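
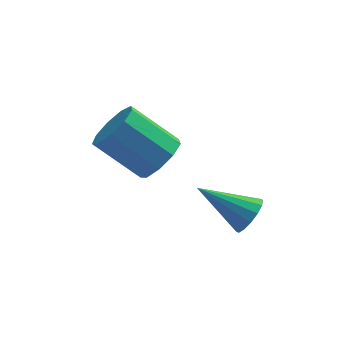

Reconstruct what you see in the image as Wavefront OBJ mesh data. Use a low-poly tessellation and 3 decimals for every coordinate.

v 2.686 -3.981 0.501
v 2.93 -4.078 0.926
v 1.594 -3.679 1.199
v 2.971 -3.827 0.881
v 2.936 -3.616 0.735
v 2.833 -3.504 0.525
v 2.691 -3.519 0.31
v 2.547 -3.658 0.145
v 2.441 -3.884 0.076
v 2.4 -4.135 0.121
v 2.436 -4.346 0.268
v 2.538 -4.458 0.477
v 2.68 -4.443 0.693
v 2.824 -4.304 0.857
v 0.875 -2.204 0.955
v 1.281 -1.794 1.274
v 0.252 -1.465 2.164
v -0.155 -1.876 1.845
v 1.067 -1.573 0.944
v 0.037 -1.244 1.834
v 0.762 -1.648 0.619
v -0.267 -1.319 1.509
v 0.51 -1.983 0.451
v -0.519 -1.654 1.342
v 0.429 -2.421 0.519
v -0.601 -2.093 1.41
v 0.556 -2.759 0.791
v -0.473 -2.43 1.682
v 0.833 -2.837 1.14
v -0.197 -2.508 2.03
v 1.129 -2.619 1.401
v 0.099 -2.29 2.292
v 1.306 -2.207 1.454
v 0.277 -1.878 2.345
f 2 1 4
f 2 4 3
f 4 1 5
f 4 5 3
f 5 1 6
f 5 6 3
f 6 1 7
f 6 7 3
f 7 1 8
f 7 8 3
f 8 1 9
f 8 9 3
f 9 1 10
f 9 10 3
f 10 1 11
f 10 11 3
f 11 1 12
f 11 12 3
f 12 1 13
f 12 13 3
f 13 1 14
f 13 14 3
f 14 1 2
f 14 2 3
f 16 15 19
f 16 19 17
f 17 19 20
f 17 20 18
f 19 15 21
f 19 21 20
f 20 21 22
f 20 22 18
f 21 15 23
f 21 23 22
f 22 23 24
f 22 24 18
f 23 15 25
f 23 25 24
f 24 25 26
f 24 26 18
f 25 15 27
f 25 27 26
f 26 27 28
f 26 28 18
f 27 15 29
f 27 29 28
f 28 29 30
f 28 30 18
f 29 15 31
f 29 31 30
f 30 31 32
f 30 32 18
f 31 15 33
f 31 33 32
f 32 33 34
f 32 34 18
f 33 15 16
f 33 16 34
f 34 16 17
f 34 17 18



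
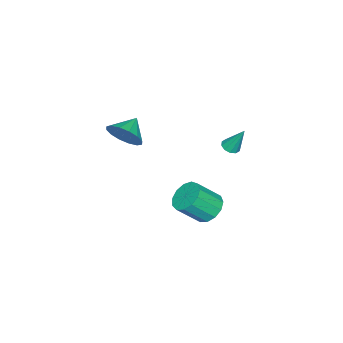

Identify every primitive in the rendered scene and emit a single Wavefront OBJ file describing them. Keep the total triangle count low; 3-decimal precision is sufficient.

v 3.321 -3.427 3.014
v 3.767 -2.869 3.823
v 2.119 -3.353 3.626
v 3.603 -2.482 3.454
v 3.363 -2.349 2.967
v 3.112 -2.505 2.493
v 2.917 -2.907 2.158
v 2.829 -3.45 2.053
v 2.874 -3.986 2.205
v 3.038 -4.372 2.574
v 3.278 -4.505 3.061
v 3.529 -4.35 3.536
v 3.725 -3.947 3.87
v 3.812 -3.405 3.976
v -0.101 -0.218 -4.145
v 0.335 -0.796 -4.864
v 1.216 -1.76 -3.554
v 0.781 -1.182 -2.835
v 0.689 -0.352 -4.776
v 1.571 -1.316 -3.466
v 0.793 0.134 -4.487
v 1.675 -0.83 -3.178
v 0.613 0.509 -4.09
v 1.495 -0.456 -2.781
v 0.206 0.653 -3.711
v 1.088 -0.312 -2.401
v -0.298 0.52 -3.469
v 0.584 -0.444 -2.159
v -0.74 0.153 -3.441
v 0.142 -0.811 -2.132
v -0.978 -0.331 -3.637
v -0.097 -1.296 -2.328
v -0.939 -0.78 -3.995
v -0.057 -1.744 -2.685
v -0.633 -1.05 -4.399
v 0.249 -2.014 -3.09
v -0.158 -1.056 -4.723
v 0.724 -2.02 -3.414
v -1.228 0.45 0.459
v -0.678 0.354 0.51
v -1.232 1.23 1.981
v -0.719 0.659 0.353
v -0.955 0.885 0.237
v -1.294 0.944 0.205
v -1.608 0.815 0.271
v -1.777 0.546 0.408
v -1.736 0.24 0.565
v -1.501 0.014 0.682
v -1.161 -0.045 0.713
v -0.847 0.085 0.648
f 2 1 4
f 2 4 3
f 4 1 5
f 4 5 3
f 5 1 6
f 5 6 3
f 6 1 7
f 6 7 3
f 7 1 8
f 7 8 3
f 8 1 9
f 8 9 3
f 9 1 10
f 9 10 3
f 10 1 11
f 10 11 3
f 11 1 12
f 11 12 3
f 12 1 13
f 12 13 3
f 13 1 14
f 13 14 3
f 14 1 2
f 14 2 3
f 16 15 19
f 16 19 17
f 17 19 20
f 17 20 18
f 19 15 21
f 19 21 20
f 20 21 22
f 20 22 18
f 21 15 23
f 21 23 22
f 22 23 24
f 22 24 18
f 23 15 25
f 23 25 24
f 24 25 26
f 24 26 18
f 25 15 27
f 25 27 26
f 26 27 28
f 26 28 18
f 27 15 29
f 27 29 28
f 28 29 30
f 28 30 18
f 29 15 31
f 29 31 30
f 30 31 32
f 30 32 18
f 31 15 33
f 31 33 32
f 32 33 34
f 32 34 18
f 33 15 35
f 33 35 34
f 34 35 36
f 34 36 18
f 35 15 37
f 35 37 36
f 36 37 38
f 36 38 18
f 37 15 16
f 37 16 38
f 38 16 17
f 38 17 18
f 40 39 42
f 40 42 41
f 42 39 43
f 42 43 41
f 43 39 44
f 43 44 41
f 44 39 45
f 44 45 41
f 45 39 46
f 45 46 41
f 46 39 47
f 46 47 41
f 47 39 48
f 47 48 41
f 48 39 49
f 48 49 41
f 49 39 50
f 49 50 41
f 50 39 40
f 50 40 41



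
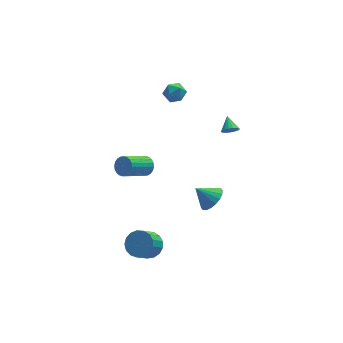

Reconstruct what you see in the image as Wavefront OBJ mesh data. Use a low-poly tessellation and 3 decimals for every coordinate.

v -2.589 -2.282 2.216
v -2.154 -2.5 2.632
v -3.495 -3.255 3.64
v -3.931 -3.038 3.224
v -2.207 -2.276 2.729
v -3.548 -3.032 3.737
v -2.318 -2.053 2.748
v -3.659 -2.809 3.757
v -2.47 -1.865 2.687
v -3.811 -2.621 3.695
v -2.641 -1.741 2.553
v -3.982 -2.496 3.561
v -2.803 -1.699 2.368
v -4.145 -2.454 3.377
v -2.933 -1.746 2.16
v -4.275 -2.501 3.169
v -3.011 -1.874 1.961
v -4.352 -2.629 2.969
v -3.025 -2.065 1.8
v -4.366 -2.82 2.808
v -2.972 -2.288 1.703
v -4.313 -3.044 2.711
v -2.861 -2.511 1.683
v -4.202 -3.267 2.692
v -2.709 -2.699 1.745
v -4.05 -3.455 2.753
v -2.538 -2.824 1.879
v -3.879 -3.579 2.887
v -2.375 -2.866 2.063
v -3.717 -3.621 3.072
v -2.245 -2.819 2.271
v -3.587 -3.574 3.28
v -2.168 -2.691 2.471
v -3.509 -3.446 3.479
v -2.66 -3.602 -3.946
v -2.277 -3.087 -3.344
v -2.958 -3.743 -2.351
v -3.34 -4.258 -2.954
v -2.628 -2.879 -3.447
v -3.309 -3.534 -2.454
v -2.986 -2.836 -3.664
v -3.667 -3.491 -2.672
v -3.27 -2.968 -3.946
v -3.95 -3.623 -2.954
v -3.413 -3.246 -4.228
v -4.094 -3.901 -3.236
v -3.384 -3.606 -4.445
v -4.065 -4.261 -3.453
v -3.189 -3.965 -4.548
v -3.87 -4.62 -3.556
v -2.873 -4.24 -4.514
v -3.553 -4.895 -3.521
v -2.508 -4.37 -4.349
v -3.188 -5.025 -3.356
v -2.177 -4.324 -4.091
v -2.858 -4.979 -3.099
v -1.957 -4.112 -3.801
v -2.638 -4.768 -2.809
v -1.898 -3.784 -3.544
v -2.579 -4.439 -2.552
v -2.014 -3.414 -3.379
v -2.694 -4.069 -2.387
v 0.011 4.112 1.943
v 0.673 4.354 2.22
v -0.133 3.386 2.92
v 0.529 3.628 3.197
v -0.063 4.099 3.166
v 0.025 4.547 2.562
v 0.515 3.193 2.578
v 0.603 3.641 1.974
v 0.984 3.786 2.613
v 0.627 4.346 2.976
v -0.087 3.394 2.164
v -0.444 3.954 2.527
v 2.923 0.785 1.434
v 3.403 0.923 1.204
v 2.917 1.655 1.946
v 3.224 1.02 1.038
v 2.975 1.063 0.962
v 2.715 1.043 0.994
v 2.502 0.963 1.127
v 2.386 0.843 1.33
v 2.392 0.709 1.557
v 2.52 0.593 1.755
v 2.741 0.521 1.88
v 3.003 0.509 1.903
v 3.246 0.561 1.818
v 3.416 0.664 1.645
v 3.473 0.794 1.423
v 1.141 -2.644 -1.314
v 1.746 -2.18 -0.875
v 0.259 -2.316 -0.446
v 1.598 -1.917 -1.125
v 1.36 -1.798 -1.412
v 1.078 -1.846 -1.679
v 0.809 -2.053 -1.875
v 0.605 -2.376 -1.959
v 0.507 -2.753 -1.916
v 0.535 -3.108 -1.753
v 0.683 -3.372 -1.503
v 0.921 -3.491 -1.216
v 1.203 -3.442 -0.949
v 1.472 -3.236 -0.754
v 1.676 -2.912 -0.669
v 1.774 -2.535 -0.713
f 2 1 5
f 2 5 3
f 3 5 6
f 3 6 4
f 5 1 7
f 5 7 6
f 6 7 8
f 6 8 4
f 7 1 9
f 7 9 8
f 8 9 10
f 8 10 4
f 9 1 11
f 9 11 10
f 10 11 12
f 10 12 4
f 11 1 13
f 11 13 12
f 12 13 14
f 12 14 4
f 13 1 15
f 13 15 14
f 14 15 16
f 14 16 4
f 15 1 17
f 15 17 16
f 16 17 18
f 16 18 4
f 17 1 19
f 17 19 18
f 18 19 20
f 18 20 4
f 19 1 21
f 19 21 20
f 20 21 22
f 20 22 4
f 21 1 23
f 21 23 22
f 22 23 24
f 22 24 4
f 23 1 25
f 23 25 24
f 24 25 26
f 24 26 4
f 25 1 27
f 25 27 26
f 26 27 28
f 26 28 4
f 27 1 29
f 27 29 28
f 28 29 30
f 28 30 4
f 29 1 31
f 29 31 30
f 30 31 32
f 30 32 4
f 31 1 33
f 31 33 32
f 32 33 34
f 32 34 4
f 33 1 2
f 33 2 34
f 34 2 3
f 34 3 4
f 36 35 39
f 36 39 37
f 37 39 40
f 37 40 38
f 39 35 41
f 39 41 40
f 40 41 42
f 40 42 38
f 41 35 43
f 41 43 42
f 42 43 44
f 42 44 38
f 43 35 45
f 43 45 44
f 44 45 46
f 44 46 38
f 45 35 47
f 45 47 46
f 46 47 48
f 46 48 38
f 47 35 49
f 47 49 48
f 48 49 50
f 48 50 38
f 49 35 51
f 49 51 50
f 50 51 52
f 50 52 38
f 51 35 53
f 51 53 52
f 52 53 54
f 52 54 38
f 53 35 55
f 53 55 54
f 54 55 56
f 54 56 38
f 55 35 57
f 55 57 56
f 56 57 58
f 56 58 38
f 57 35 59
f 57 59 58
f 58 59 60
f 58 60 38
f 59 35 61
f 59 61 60
f 60 61 62
f 60 62 38
f 61 35 36
f 61 36 62
f 62 36 37
f 62 37 38
f 63 74 68
f 63 68 64
f 63 64 70
f 63 70 73
f 63 73 74
f 64 68 72
f 68 74 67
f 74 73 65
f 73 70 69
f 70 64 71
f 66 72 67
f 66 67 65
f 66 65 69
f 66 69 71
f 66 71 72
f 67 72 68
f 65 67 74
f 69 65 73
f 71 69 70
f 72 71 64
f 76 75 78
f 76 78 77
f 78 75 79
f 78 79 77
f 79 75 80
f 79 80 77
f 80 75 81
f 80 81 77
f 81 75 82
f 81 82 77
f 82 75 83
f 82 83 77
f 83 75 84
f 83 84 77
f 84 75 85
f 84 85 77
f 85 75 86
f 85 86 77
f 86 75 87
f 86 87 77
f 87 75 88
f 87 88 77
f 88 75 89
f 88 89 77
f 89 75 76
f 89 76 77
f 91 90 93
f 91 93 92
f 93 90 94
f 93 94 92
f 94 90 95
f 94 95 92
f 95 90 96
f 95 96 92
f 96 90 97
f 96 97 92
f 97 90 98
f 97 98 92
f 98 90 99
f 98 99 92
f 99 90 100
f 99 100 92
f 100 90 101
f 100 101 92
f 101 90 102
f 101 102 92
f 102 90 103
f 102 103 92
f 103 90 104
f 103 104 92
f 104 90 105
f 104 105 92
f 105 90 91
f 105 91 92



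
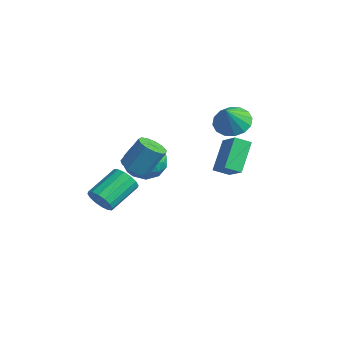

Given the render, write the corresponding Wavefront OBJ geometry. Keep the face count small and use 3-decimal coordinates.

v 0.114 1.269 3.264
v 0.998 1.335 2.953
v 0.586 0.551 4.456
v 0.928 1.735 3.221
v 0.64 2.01 3.501
v 0.211 2.086 3.717
v -0.244 1.944 3.811
v -0.604 1.62 3.759
v -0.771 1.202 3.574
v -0.701 0.802 3.306
v -0.413 0.527 3.027
v 0.016 0.451 2.811
v 0.471 0.594 2.716
v 0.831 0.917 2.768
v -1.376 -1.508 0.179
v -0.849 -1.87 1.079
v -2.711 -2.65 0.501
v -2.184 -3.012 1.401
v -2.605 -1.992 1.381
v -1.78 -1.286 1.182
v -1.78 -3.234 0.398
v -0.955 -2.528 0.199
v -1.099 -2.937 1.214
v -1.609 -2.169 1.822
v -1.951 -2.351 -0.242
v -2.461 -1.583 0.366
v -0.995 -1.589 0.6
v -2.565 -2.931 0.98
v -2.812 -2.331 0.968
v -2.503 -2.544 1.497
v -1.542 -1.245 0.661
v -1.233 -1.458 1.19
v -2.265 -1.53 1.368
v -2.327 -3.062 0.39
v -2.018 -3.275 0.919
v -1.057 -1.976 0.083
v -0.748 -2.189 0.612
v -1.295 -2.99 0.212
v -0.832 -2.429 1.209
v -1.617 -3.1 1.399
v -1.38 -3.23 0.809
v -0.894 -2.816 0.692
v -1.132 -1.977 1.566
v -1.917 -2.649 1.756
v -2.164 -2.049 1.744
v -1.679 -1.634 1.627
v -1.279 -2.604 1.646
v -1.643 -1.871 -0.176
v -2.428 -2.543 0.014
v -1.881 -2.886 -0.047
v -1.396 -2.471 -0.164
v -1.943 -1.42 0.181
v -2.728 -2.091 0.371
v -2.666 -1.704 0.888
v -2.18 -1.29 0.771
v -2.281 -1.916 -0.066
v -3.13 -3.925 -2.062
v -2.835 -4.188 -1.39
v -3.195 -2.539 -0.585
v -3.49 -2.275 -1.258
v -2.521 -4.025 -1.585
v -2.882 -2.376 -0.78
v -2.371 -3.834 -1.907
v -2.731 -2.185 -1.102
v -2.424 -3.668 -2.272
v -2.784 -2.019 -1.467
v -2.666 -3.571 -2.58
v -3.026 -1.922 -1.775
v -3.032 -3.568 -2.749
v -3.392 -1.919 -1.944
v -3.425 -3.661 -2.735
v -3.785 -2.012 -1.93
v -3.738 -3.824 -2.54
v -4.099 -2.175 -1.735
v -3.889 -4.015 -2.218
v -4.249 -2.366 -1.413
v -3.836 -4.181 -1.853
v -4.196 -2.532 -1.048
v -3.594 -4.278 -1.545
v -3.954 -2.629 -0.74
v -3.228 -4.281 -1.376
v -3.588 -2.632 -0.571
v 0.729 -4.374 2.414
v 1.443 -4.39 2.267
v 1.726 -3.621 3.559
v 1.011 -3.606 3.706
v 1.297 -4.046 2.094
v 1.58 -3.278 3.387
v 0.97 -3.807 2.023
v 1.253 -3.038 3.316
v 0.567 -3.748 2.076
v 0.85 -2.979 3.369
v 0.215 -3.887 2.237
v 0.498 -3.118 3.529
v 0.026 -4.182 2.453
v 0.309 -3.413 3.745
v 0.06 -4.537 2.657
v 0.343 -3.768 3.949
v 0.306 -4.841 2.784
v 0.589 -4.072 4.076
v 0.687 -4.997 2.793
v 0.97 -4.228 4.085
v 1.081 -4.955 2.682
v 1.364 -4.186 3.974
v 1.363 -4.729 2.486
v 1.646 -3.96 3.778
v 1.483 0.709 2.554
v 1.132 0.043 2.904
v 2.688 0.525 3.41
v 2.337 -0.141 3.76
v 2.203 -0.319 1.32
v 1.852 -0.985 1.67
v 3.408 -0.503 2.176
v 3.057 -1.169 2.526
f 2 1 4
f 2 4 3
f 4 1 5
f 4 5 3
f 5 1 6
f 5 6 3
f 6 1 7
f 6 7 3
f 7 1 8
f 7 8 3
f 8 1 9
f 8 9 3
f 9 1 10
f 9 10 3
f 10 1 11
f 10 11 3
f 11 1 12
f 11 12 3
f 12 1 13
f 12 13 3
f 13 1 14
f 13 14 3
f 14 1 2
f 14 2 3
f 15 52 31
f 52 26 55
f 31 55 20
f 52 55 31
f 15 31 27
f 31 20 32
f 27 32 16
f 31 32 27
f 15 27 36
f 27 16 37
f 36 37 22
f 27 37 36
f 15 36 48
f 36 22 51
f 48 51 25
f 36 51 48
f 15 48 52
f 48 25 56
f 52 56 26
f 48 56 52
f 16 32 43
f 32 20 46
f 43 46 24
f 32 46 43
f 20 55 33
f 55 26 54
f 33 54 19
f 55 54 33
f 26 56 53
f 56 25 49
f 53 49 17
f 56 49 53
f 25 51 50
f 51 22 38
f 50 38 21
f 51 38 50
f 22 37 42
f 37 16 39
f 42 39 23
f 37 39 42
f 18 44 30
f 44 24 45
f 30 45 19
f 44 45 30
f 18 30 28
f 30 19 29
f 28 29 17
f 30 29 28
f 18 28 35
f 28 17 34
f 35 34 21
f 28 34 35
f 18 35 40
f 35 21 41
f 40 41 23
f 35 41 40
f 18 40 44
f 40 23 47
f 44 47 24
f 40 47 44
f 19 45 33
f 45 24 46
f 33 46 20
f 45 46 33
f 17 29 53
f 29 19 54
f 53 54 26
f 29 54 53
f 21 34 50
f 34 17 49
f 50 49 25
f 34 49 50
f 23 41 42
f 41 21 38
f 42 38 22
f 41 38 42
f 24 47 43
f 47 23 39
f 43 39 16
f 47 39 43
f 58 57 61
f 58 61 59
f 59 61 62
f 59 62 60
f 61 57 63
f 61 63 62
f 62 63 64
f 62 64 60
f 63 57 65
f 63 65 64
f 64 65 66
f 64 66 60
f 65 57 67
f 65 67 66
f 66 67 68
f 66 68 60
f 67 57 69
f 67 69 68
f 68 69 70
f 68 70 60
f 69 57 71
f 69 71 70
f 70 71 72
f 70 72 60
f 71 57 73
f 71 73 72
f 72 73 74
f 72 74 60
f 73 57 75
f 73 75 74
f 74 75 76
f 74 76 60
f 75 57 77
f 75 77 76
f 76 77 78
f 76 78 60
f 77 57 79
f 77 79 78
f 78 79 80
f 78 80 60
f 79 57 81
f 79 81 80
f 80 81 82
f 80 82 60
f 81 57 58
f 81 58 82
f 82 58 59
f 82 59 60
f 84 83 87
f 84 87 85
f 85 87 88
f 85 88 86
f 87 83 89
f 87 89 88
f 88 89 90
f 88 90 86
f 89 83 91
f 89 91 90
f 90 91 92
f 90 92 86
f 91 83 93
f 91 93 92
f 92 93 94
f 92 94 86
f 93 83 95
f 93 95 94
f 94 95 96
f 94 96 86
f 95 83 97
f 95 97 96
f 96 97 98
f 96 98 86
f 97 83 99
f 97 99 98
f 98 99 100
f 98 100 86
f 99 83 101
f 99 101 100
f 100 101 102
f 100 102 86
f 101 83 103
f 101 103 102
f 102 103 104
f 102 104 86
f 103 83 105
f 103 105 104
f 104 105 106
f 104 106 86
f 105 83 84
f 105 84 106
f 106 84 85
f 106 85 86
f 108 110 107
f 111 108 107
f 107 110 109
f 109 111 107
f 108 114 110
f 112 108 111
f 112 114 108
f 110 114 109
f 113 111 109
f 109 114 113
f 113 112 111
f 114 112 113



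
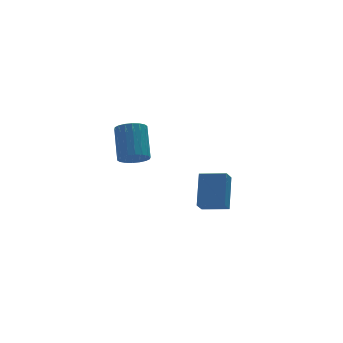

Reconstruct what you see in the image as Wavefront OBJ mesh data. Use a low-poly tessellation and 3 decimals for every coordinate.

v 2.105 -0.37 -1.737
v 2.739 0.783 -0.423
v 2.557 0.076 -2.347
v 3.191 1.229 -1.032
v 3.129 -1.149 -1.548
v 3.763 0.004 -0.233
v 3.581 -0.703 -2.157
v 4.215 0.45 -0.843
v -1.83 -2.546 3.294
v -1.137 -2.635 3.167
v -0.757 -1.403 4.38
v -1.45 -1.314 4.506
v -1.217 -2.409 2.962
v -0.837 -1.176 4.175
v -1.419 -2.21 2.823
v -1.039 -0.977 4.035
v -1.702 -2.077 2.777
v -1.322 -0.844 3.989
v -2.01 -2.037 2.833
v -1.631 -0.805 4.045
v -2.283 -2.098 2.98
v -1.903 -0.866 4.193
v -2.466 -2.248 3.19
v -2.086 -1.016 4.402
v -2.523 -2.457 3.42
v -2.143 -1.225 4.633
v -2.443 -2.684 3.625
v -2.063 -1.451 4.838
v -2.241 -2.883 3.765
v -1.861 -1.65 4.977
v -1.958 -3.016 3.811
v -1.578 -1.783 5.023
v -1.649 -3.055 3.755
v -1.27 -1.823 4.967
v -1.377 -2.994 3.607
v -0.997 -1.762 4.82
v -1.194 -2.844 3.398
v -0.814 -1.612 4.61
f 2 4 1
f 5 2 1
f 1 4 3
f 3 5 1
f 2 8 4
f 6 2 5
f 6 8 2
f 4 8 3
f 7 5 3
f 3 8 7
f 7 6 5
f 8 6 7
f 10 9 13
f 10 13 11
f 11 13 14
f 11 14 12
f 13 9 15
f 13 15 14
f 14 15 16
f 14 16 12
f 15 9 17
f 15 17 16
f 16 17 18
f 16 18 12
f 17 9 19
f 17 19 18
f 18 19 20
f 18 20 12
f 19 9 21
f 19 21 20
f 20 21 22
f 20 22 12
f 21 9 23
f 21 23 22
f 22 23 24
f 22 24 12
f 23 9 25
f 23 25 24
f 24 25 26
f 24 26 12
f 25 9 27
f 25 27 26
f 26 27 28
f 26 28 12
f 27 9 29
f 27 29 28
f 28 29 30
f 28 30 12
f 29 9 31
f 29 31 30
f 30 31 32
f 30 32 12
f 31 9 33
f 31 33 32
f 32 33 34
f 32 34 12
f 33 9 35
f 33 35 34
f 34 35 36
f 34 36 12
f 35 9 37
f 35 37 36
f 36 37 38
f 36 38 12
f 37 9 10
f 37 10 38
f 38 10 11
f 38 11 12



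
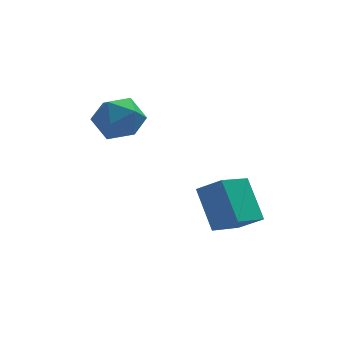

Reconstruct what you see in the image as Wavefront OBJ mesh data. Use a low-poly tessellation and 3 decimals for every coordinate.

v 0.879 -4.407 -3.822
v 1.429 -4.826 -3.31
v 0.692 -3.47 -2.855
v 1.241 -3.888 -2.343
v 1.719 -3.812 -4.237
v 2.268 -4.23 -3.725
v 1.531 -2.874 -3.27
v 2.081 -3.293 -2.758
v -0.475 -0.549 -1.533
v -0.082 -1.21 -1.411
v -1.558 -1.15 -1.309
v -1.165 -1.811 -1.187
v -1.107 -1.225 -0.679
v -0.437 -0.853 -0.818
v -1.203 -1.507 -1.902
v -0.533 -1.135 -2.041
v -0.532 -1.802 -1.64
v -0.473 -1.627 -0.884
v -1.167 -0.733 -1.836
v -1.108 -0.558 -1.08
f 2 4 1
f 5 2 1
f 1 4 3
f 3 5 1
f 2 8 4
f 6 2 5
f 6 8 2
f 4 8 3
f 7 5 3
f 3 8 7
f 7 6 5
f 8 6 7
f 9 20 14
f 9 14 10
f 9 10 16
f 9 16 19
f 9 19 20
f 10 14 18
f 14 20 13
f 20 19 11
f 19 16 15
f 16 10 17
f 12 18 13
f 12 13 11
f 12 11 15
f 12 15 17
f 12 17 18
f 13 18 14
f 11 13 20
f 15 11 19
f 17 15 16
f 18 17 10



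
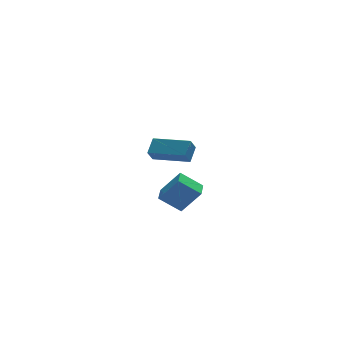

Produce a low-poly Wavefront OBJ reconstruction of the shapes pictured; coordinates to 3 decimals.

v -0.427 1.088 -1.511
v 0.068 1.785 -0.902
v -1.991 2.395 -1.736
v -1.495 3.092 -1.127
v -0.065 1.408 -2.173
v 0.431 2.105 -1.564
v -1.628 2.715 -2.398
v -1.133 3.412 -1.789
v -3.285 -3.895 -1.391
v -2.438 -4.281 -0.164
v -2.917 -3.009 -1.367
v -2.07 -3.394 -0.14
v -2.29 -4.286 -2.2
v -1.443 -4.671 -0.973
v -1.922 -3.399 -2.176
v -1.075 -3.785 -0.949
f 2 4 1
f 5 2 1
f 1 4 3
f 3 5 1
f 2 8 4
f 6 2 5
f 6 8 2
f 4 8 3
f 7 5 3
f 3 8 7
f 7 6 5
f 8 6 7
f 10 12 9
f 13 10 9
f 9 12 11
f 11 13 9
f 10 16 12
f 14 10 13
f 14 16 10
f 12 16 11
f 15 13 11
f 11 16 15
f 15 14 13
f 16 14 15



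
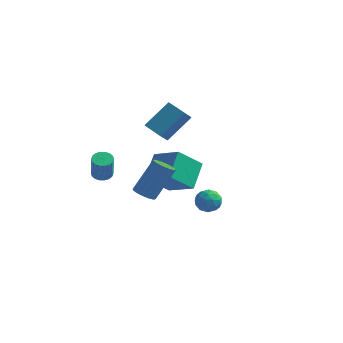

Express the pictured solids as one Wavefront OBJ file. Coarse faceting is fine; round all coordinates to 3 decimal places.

v -2.372 2.624 -0.51
v -2.442 1.867 0.199
v -1.493 3.762 0.793
v -1.563 3.004 1.502
v -1.297 2.196 -0.862
v -1.367 1.438 -0.153
v -0.418 3.333 0.441
v -0.488 2.576 1.15
v 2.187 -2.401 -1.928
v 2.482 -1.986 -1.412
v 3.118 -3.114 -1.888
v 3.413 -2.699 -1.372
v 2.822 -3.094 -1.226
v 2.247 -2.653 -1.251
v 3.353 -2.447 -2.049
v 2.778 -2.006 -2.074
v 3.203 -2.014 -1.487
v 2.875 -2.414 -0.978
v 2.725 -2.686 -2.322
v 2.397 -3.086 -1.813
v 2.253 -2.131 -1.674
v 3.347 -2.969 -1.626
v 3 -3.201 -1.541
v 3.174 -2.957 -1.237
v 2.114 -2.523 -1.579
v 2.288 -2.279 -1.275
v 2.488 -2.93 -1.166
v 3.312 -2.821 -2.025
v 3.486 -2.577 -1.721
v 2.426 -2.143 -2.063
v 2.6 -1.899 -1.759
v 3.112 -2.17 -2.134
v 2.85 -1.904 -1.414
v 3.398 -2.323 -1.39
v 3.362 -2.175 -1.789
v 3.024 -1.916 -1.803
v 2.657 -2.138 -1.115
v 3.205 -2.558 -1.091
v 2.857 -2.79 -1.005
v 2.519 -2.53 -1.02
v 3.081 -2.155 -1.159
v 2.395 -2.542 -2.209
v 2.943 -2.962 -2.185
v 3.081 -2.57 -2.28
v 2.743 -2.31 -2.295
v 2.202 -2.777 -1.91
v 2.75 -3.196 -1.886
v 2.576 -3.184 -1.497
v 2.238 -2.925 -1.511
v 2.519 -2.945 -2.141
v 0.087 -0.956 -1.471
v 0.02 0.441 -0.453
v -1.479 -0.414 -2.317
v -1.546 0.983 -1.299
v 1.046 -0.043 -2.661
v 0.979 1.354 -1.643
v -0.52 0.499 -3.507
v -0.587 1.896 -2.489
v -2.436 -3.519 -0.333
v -1.929 -3.309 -0.355
v -1.696 -3.73 0.991
v -2.204 -3.941 1.013
v -2.062 -3.121 -0.273
v -1.829 -3.542 1.073
v -2.27 -3.012 -0.203
v -2.037 -3.433 1.143
v -2.51 -3.003 -0.159
v -2.277 -3.424 1.188
v -2.736 -3.097 -0.149
v -2.503 -3.518 1.197
v -2.903 -3.274 -0.176
v -2.67 -3.695 1.171
v -2.977 -3.5 -0.234
v -2.744 -3.921 1.113
v -2.944 -3.73 -0.311
v -2.711 -4.151 1.035
v -2.811 -3.918 -0.393
v -2.578 -4.339 0.953
v -2.603 -4.027 -0.463
v -2.37 -4.448 0.883
v -2.363 -4.036 -0.508
v -2.13 -4.457 0.839
v -2.137 -3.942 -0.517
v -1.904 -4.363 0.829
v -1.97 -3.765 -0.491
v -1.737 -4.186 0.856
v -1.896 -3.539 -0.433
v -1.663 -3.96 0.914
v 0.05 -4.12 -0.885
v 0.61 -4.01 -1.173
v 1.291 -3.05 0.517
v 0.73 -3.16 0.805
v 0.4 -3.728 -1.249
v 1.081 -2.767 0.441
v 0.079 -3.569 -1.21
v 0.759 -2.609 0.481
v -0.252 -3.586 -1.067
v 0.429 -2.626 0.623
v -0.487 -3.772 -0.867
v 0.194 -2.812 0.824
v -0.552 -4.069 -0.672
v 0.129 -3.109 1.018
v -0.425 -4.382 -0.545
v 0.255 -3.422 1.145
v -0.148 -4.612 -0.526
v 0.533 -3.652 1.164
v 0.192 -4.686 -0.621
v 0.873 -3.725 1.069
v 0.487 -4.58 -0.8
v 1.167 -3.62 0.89
v 0.643 -4.328 -1.006
v 1.324 -3.368 0.685
f 2 4 1
f 5 2 1
f 1 4 3
f 3 5 1
f 2 8 4
f 6 2 5
f 6 8 2
f 4 8 3
f 7 5 3
f 3 8 7
f 7 6 5
f 8 6 7
f 9 46 25
f 46 20 49
f 25 49 14
f 46 49 25
f 9 25 21
f 25 14 26
f 21 26 10
f 25 26 21
f 9 21 30
f 21 10 31
f 30 31 16
f 21 31 30
f 9 30 42
f 30 16 45
f 42 45 19
f 30 45 42
f 9 42 46
f 42 19 50
f 46 50 20
f 42 50 46
f 10 26 37
f 26 14 40
f 37 40 18
f 26 40 37
f 14 49 27
f 49 20 48
f 27 48 13
f 49 48 27
f 20 50 47
f 50 19 43
f 47 43 11
f 50 43 47
f 19 45 44
f 45 16 32
f 44 32 15
f 45 32 44
f 16 31 36
f 31 10 33
f 36 33 17
f 31 33 36
f 12 38 24
f 38 18 39
f 24 39 13
f 38 39 24
f 12 24 22
f 24 13 23
f 22 23 11
f 24 23 22
f 12 22 29
f 22 11 28
f 29 28 15
f 22 28 29
f 12 29 34
f 29 15 35
f 34 35 17
f 29 35 34
f 12 34 38
f 34 17 41
f 38 41 18
f 34 41 38
f 13 39 27
f 39 18 40
f 27 40 14
f 39 40 27
f 11 23 47
f 23 13 48
f 47 48 20
f 23 48 47
f 15 28 44
f 28 11 43
f 44 43 19
f 28 43 44
f 17 35 36
f 35 15 32
f 36 32 16
f 35 32 36
f 18 41 37
f 41 17 33
f 37 33 10
f 41 33 37
f 52 54 51
f 55 52 51
f 51 54 53
f 53 55 51
f 52 58 54
f 56 52 55
f 56 58 52
f 54 58 53
f 57 55 53
f 53 58 57
f 57 56 55
f 58 56 57
f 60 59 63
f 60 63 61
f 61 63 64
f 61 64 62
f 63 59 65
f 63 65 64
f 64 65 66
f 64 66 62
f 65 59 67
f 65 67 66
f 66 67 68
f 66 68 62
f 67 59 69
f 67 69 68
f 68 69 70
f 68 70 62
f 69 59 71
f 69 71 70
f 70 71 72
f 70 72 62
f 71 59 73
f 71 73 72
f 72 73 74
f 72 74 62
f 73 59 75
f 73 75 74
f 74 75 76
f 74 76 62
f 75 59 77
f 75 77 76
f 76 77 78
f 76 78 62
f 77 59 79
f 77 79 78
f 78 79 80
f 78 80 62
f 79 59 81
f 79 81 80
f 80 81 82
f 80 82 62
f 81 59 83
f 81 83 82
f 82 83 84
f 82 84 62
f 83 59 85
f 83 85 84
f 84 85 86
f 84 86 62
f 85 59 87
f 85 87 86
f 86 87 88
f 86 88 62
f 87 59 60
f 87 60 88
f 88 60 61
f 88 61 62
f 90 89 93
f 90 93 91
f 91 93 94
f 91 94 92
f 93 89 95
f 93 95 94
f 94 95 96
f 94 96 92
f 95 89 97
f 95 97 96
f 96 97 98
f 96 98 92
f 97 89 99
f 97 99 98
f 98 99 100
f 98 100 92
f 99 89 101
f 99 101 100
f 100 101 102
f 100 102 92
f 101 89 103
f 101 103 102
f 102 103 104
f 102 104 92
f 103 89 105
f 103 105 104
f 104 105 106
f 104 106 92
f 105 89 107
f 105 107 106
f 106 107 108
f 106 108 92
f 107 89 109
f 107 109 108
f 108 109 110
f 108 110 92
f 109 89 111
f 109 111 110
f 110 111 112
f 110 112 92
f 111 89 90
f 111 90 112
f 112 90 91
f 112 91 92



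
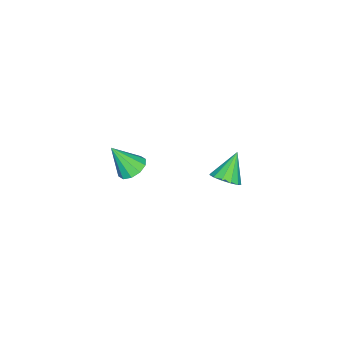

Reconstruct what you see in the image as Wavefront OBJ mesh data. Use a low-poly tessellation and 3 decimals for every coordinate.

v -0.103 3.273 2.676
v 0.386 3.774 3.063
v -1.177 3.387 3.884
v 0.121 4.03 2.803
v -0.215 4.046 2.503
v -0.516 3.816 2.258
v -0.685 3.414 2.146
v -0.67 2.967 2.201
v -0.475 2.617 2.408
v -0.161 2.475 2.7
v 0.17 2.587 2.984
v 0.415 2.916 3.17
v 0.495 3.359 3.2
v -2.926 -3.115 -1.959
v -2.151 -2.744 -1.914
v -2.554 -4.085 -0.381
v -2.494 -2.44 -1.646
v -3.003 -2.393 -1.498
v -3.482 -2.622 -1.526
v -3.748 -3.039 -1.72
v -3.7 -3.485 -2.005
v -3.357 -3.79 -2.273
v -2.848 -3.836 -2.421
v -2.37 -3.607 -2.393
v -2.103 -3.19 -2.199
f 2 1 4
f 2 4 3
f 4 1 5
f 4 5 3
f 5 1 6
f 5 6 3
f 6 1 7
f 6 7 3
f 7 1 8
f 7 8 3
f 8 1 9
f 8 9 3
f 9 1 10
f 9 10 3
f 10 1 11
f 10 11 3
f 11 1 12
f 11 12 3
f 12 1 13
f 12 13 3
f 13 1 2
f 13 2 3
f 15 14 17
f 15 17 16
f 17 14 18
f 17 18 16
f 18 14 19
f 18 19 16
f 19 14 20
f 19 20 16
f 20 14 21
f 20 21 16
f 21 14 22
f 21 22 16
f 22 14 23
f 22 23 16
f 23 14 24
f 23 24 16
f 24 14 25
f 24 25 16
f 25 14 15
f 25 15 16



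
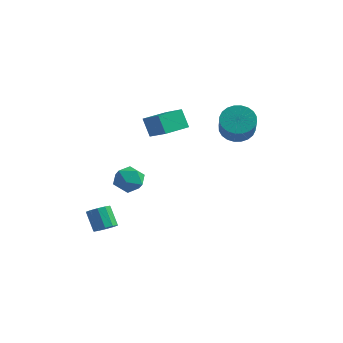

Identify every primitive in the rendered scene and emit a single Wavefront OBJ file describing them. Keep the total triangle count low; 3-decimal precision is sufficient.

v -0.934 -3.227 -2.923
v -0.375 -2.945 -2.632
v -1.107 -2.572 -1.586
v -1.666 -2.853 -1.877
v -0.564 -2.647 -2.871
v -1.296 -2.273 -1.825
v -0.894 -2.57 -3.13
v -1.626 -2.196 -2.084
v -1.239 -2.744 -3.309
v -1.972 -2.37 -2.264
v -1.468 -3.102 -3.341
v -2.2 -2.729 -2.296
v -1.493 -3.508 -3.214
v -2.225 -3.135 -2.168
v -1.304 -3.807 -2.975
v -2.036 -3.433 -1.929
v -0.974 -3.884 -2.716
v -1.706 -3.51 -1.67
v -0.628 -3.71 -2.536
v -1.361 -3.336 -1.491
v -0.4 -3.351 -2.504
v -1.132 -2.978 -1.459
v -0.623 -2.71 0.986
v -0.035 -2.236 1.539
v 0.555 -3.324 0.261
v 1.143 -2.85 0.814
v 0.627 -3.546 1.167
v -0.102 -3.166 1.616
v 0.622 -2.394 0.184
v -0.107 -2.014 0.633
v 0.734 -2.04 1.044
v 0.737 -2.752 1.651
v -0.217 -2.808 0.149
v -0.214 -3.52 0.756
v -0.532 0.352 2.495
v -1.106 0.537 3.59
v -0.041 1.833 2.502
v -0.616 2.018 3.596
v 0.756 -0.078 3.244
v 0.181 0.107 4.338
v 1.246 1.403 3.25
v 0.672 1.588 4.345
v 2.531 4.195 2.367
v 3.009 4.967 2.784
v 3.788 3.758 4.13
v 3.309 2.985 3.713
v 2.673 4.97 2.981
v 3.452 3.761 4.328
v 2.315 4.856 3.085
v 3.094 3.647 4.432
v 1.99 4.64 3.08
v 2.769 3.431 4.426
v 1.747 4.357 2.966
v 2.526 3.148 4.312
v 1.623 4.049 2.761
v 2.402 2.84 4.107
v 1.638 3.763 2.496
v 2.417 2.554 3.842
v 1.788 3.543 2.211
v 2.567 2.334 3.557
v 2.052 3.422 1.95
v 2.831 2.213 3.296
v 2.388 3.419 1.752
v 3.167 2.21 3.099
v 2.746 3.533 1.648
v 3.525 2.324 2.995
v 3.071 3.749 1.654
v 3.85 2.54 3
v 3.314 4.032 1.768
v 4.093 2.823 3.114
v 3.438 4.34 1.973
v 4.217 3.131 3.319
v 3.423 4.626 2.238
v 4.202 3.417 3.584
v 3.273 4.846 2.523
v 4.052 3.637 3.869
f 2 1 5
f 2 5 3
f 3 5 6
f 3 6 4
f 5 1 7
f 5 7 6
f 6 7 8
f 6 8 4
f 7 1 9
f 7 9 8
f 8 9 10
f 8 10 4
f 9 1 11
f 9 11 10
f 10 11 12
f 10 12 4
f 11 1 13
f 11 13 12
f 12 13 14
f 12 14 4
f 13 1 15
f 13 15 14
f 14 15 16
f 14 16 4
f 15 1 17
f 15 17 16
f 16 17 18
f 16 18 4
f 17 1 19
f 17 19 18
f 18 19 20
f 18 20 4
f 19 1 21
f 19 21 20
f 20 21 22
f 20 22 4
f 21 1 2
f 21 2 22
f 22 2 3
f 22 3 4
f 23 34 28
f 23 28 24
f 23 24 30
f 23 30 33
f 23 33 34
f 24 28 32
f 28 34 27
f 34 33 25
f 33 30 29
f 30 24 31
f 26 32 27
f 26 27 25
f 26 25 29
f 26 29 31
f 26 31 32
f 27 32 28
f 25 27 34
f 29 25 33
f 31 29 30
f 32 31 24
f 36 38 35
f 39 36 35
f 35 38 37
f 37 39 35
f 36 42 38
f 40 36 39
f 40 42 36
f 38 42 37
f 41 39 37
f 37 42 41
f 41 40 39
f 42 40 41
f 44 43 47
f 44 47 45
f 45 47 48
f 45 48 46
f 47 43 49
f 47 49 48
f 48 49 50
f 48 50 46
f 49 43 51
f 49 51 50
f 50 51 52
f 50 52 46
f 51 43 53
f 51 53 52
f 52 53 54
f 52 54 46
f 53 43 55
f 53 55 54
f 54 55 56
f 54 56 46
f 55 43 57
f 55 57 56
f 56 57 58
f 56 58 46
f 57 43 59
f 57 59 58
f 58 59 60
f 58 60 46
f 59 43 61
f 59 61 60
f 60 61 62
f 60 62 46
f 61 43 63
f 61 63 62
f 62 63 64
f 62 64 46
f 63 43 65
f 63 65 64
f 64 65 66
f 64 66 46
f 65 43 67
f 65 67 66
f 66 67 68
f 66 68 46
f 67 43 69
f 67 69 68
f 68 69 70
f 68 70 46
f 69 43 71
f 69 71 70
f 70 71 72
f 70 72 46
f 71 43 73
f 71 73 72
f 72 73 74
f 72 74 46
f 73 43 75
f 73 75 74
f 74 75 76
f 74 76 46
f 75 43 44
f 75 44 76
f 76 44 45
f 76 45 46



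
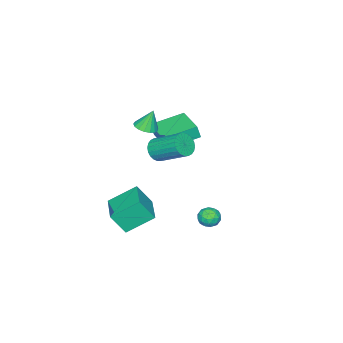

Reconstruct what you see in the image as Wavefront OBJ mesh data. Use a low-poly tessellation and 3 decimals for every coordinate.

v 1.946 4.631 -3.472
v 2.526 4.216 -3.417
v 1.374 3.764 -3.983
v 1.954 3.349 -3.928
v 1.592 3.537 -3.341
v 1.945 4.073 -3.025
v 1.955 3.907 -4.375
v 2.308 4.443 -4.059
v 2.531 3.769 -3.975
v 2.307 3.54 -3.336
v 1.593 4.44 -4.064
v 1.369 4.211 -3.425
v 2.286 4.499 -3.4
v 1.614 3.481 -4
v 1.401 3.591 -3.655
v 1.742 3.347 -3.623
v 1.945 4.415 -3.169
v 2.285 4.171 -3.137
v 1.737 3.772 -3.092
v 1.615 3.809 -4.263
v 1.955 3.565 -4.231
v 2.158 4.633 -3.777
v 2.499 4.389 -3.745
v 2.163 4.208 -4.308
v 2.63 3.993 -3.695
v 2.294 3.483 -3.996
v 2.295 3.812 -4.258
v 2.502 4.126 -4.073
v 2.498 3.858 -3.32
v 2.162 3.349 -3.62
v 1.949 3.459 -3.275
v 2.157 3.774 -3.089
v 2.501 3.596 -3.648
v 1.738 4.631 -3.78
v 1.402 4.122 -4.08
v 1.743 4.206 -4.311
v 1.951 4.521 -4.125
v 1.606 4.497 -3.404
v 1.27 3.987 -3.705
v 1.398 3.854 -3.327
v 1.605 4.168 -3.142
v 1.399 4.384 -3.752
v -0.017 -1.84 0.406
v 0.711 -1.824 0.584
v -0.343 -1.54 1.714
v 0.639 -1.485 0.488
v 0.416 -1.228 0.374
v 0.094 -1.111 0.267
v -0.254 -1.161 0.192
v -0.547 -1.366 0.166
v -0.719 -1.68 0.195
v -0.73 -2.03 0.273
v -0.578 -2.337 0.381
v -0.298 -2.53 0.495
v 0.047 -2.564 0.588
v 0.377 -2.433 0.64
v 0.617 -2.166 0.639
v 0.217 -0.838 -1.017
v 0.932 -0.601 -1.341
v 0.838 1.235 -0.206
v 0.123 0.998 0.117
v 0.725 -0.48 -1.553
v 0.631 1.355 -0.418
v 0.44 -0.414 -1.683
v 0.346 1.421 -0.549
v 0.122 -0.413 -1.712
v 0.027 1.422 -0.577
v -0.183 -0.476 -1.635
v -0.277 1.359 -0.501
v -0.426 -0.594 -1.464
v -0.52 1.241 -0.33
v -0.571 -0.75 -1.225
v -0.665 1.086 -0.091
v -0.596 -0.918 -0.955
v -0.691 0.917 0.18
v -0.498 -1.075 -0.694
v -0.592 0.761 0.441
v -0.291 -1.195 -0.482
v -0.385 0.64 0.653
v -0.006 -1.261 -0.351
v -0.1 0.574 0.783
v 0.313 -1.262 -0.323
v 0.218 0.573 0.812
v 0.617 -1.199 -0.399
v 0.523 0.636 0.735
v 0.86 -1.081 -0.57
v 0.766 0.754 0.564
v 1.005 -0.926 -0.809
v 0.911 0.91 0.325
v 1.031 -0.757 -1.08
v 0.936 1.078 0.055
v 2.116 0.169 -3.963
v 2.598 -0.541 -2.661
v 3.66 1.537 -3.788
v 4.142 0.826 -2.486
v 3.278 -1.006 -5.034
v 3.76 -1.717 -3.732
v 4.822 0.361 -4.859
v 5.304 -0.349 -3.557
v -4.18 -1.887 -1.541
v -4.038 -2.06 -0.638
v -2.966 -0.071 -1.383
v -2.825 -0.244 -0.48
v -2.395 -3.036 -2.04
v -2.254 -3.209 -1.137
v -1.182 -1.22 -1.882
v -1.04 -1.393 -0.979
f 1 38 17
f 38 12 41
f 17 41 6
f 38 41 17
f 1 17 13
f 17 6 18
f 13 18 2
f 17 18 13
f 1 13 22
f 13 2 23
f 22 23 8
f 13 23 22
f 1 22 34
f 22 8 37
f 34 37 11
f 22 37 34
f 1 34 38
f 34 11 42
f 38 42 12
f 34 42 38
f 2 18 29
f 18 6 32
f 29 32 10
f 18 32 29
f 6 41 19
f 41 12 40
f 19 40 5
f 41 40 19
f 12 42 39
f 42 11 35
f 39 35 3
f 42 35 39
f 11 37 36
f 37 8 24
f 36 24 7
f 37 24 36
f 8 23 28
f 23 2 25
f 28 25 9
f 23 25 28
f 4 30 16
f 30 10 31
f 16 31 5
f 30 31 16
f 4 16 14
f 16 5 15
f 14 15 3
f 16 15 14
f 4 14 21
f 14 3 20
f 21 20 7
f 14 20 21
f 4 21 26
f 21 7 27
f 26 27 9
f 21 27 26
f 4 26 30
f 26 9 33
f 30 33 10
f 26 33 30
f 5 31 19
f 31 10 32
f 19 32 6
f 31 32 19
f 3 15 39
f 15 5 40
f 39 40 12
f 15 40 39
f 7 20 36
f 20 3 35
f 36 35 11
f 20 35 36
f 9 27 28
f 27 7 24
f 28 24 8
f 27 24 28
f 10 33 29
f 33 9 25
f 29 25 2
f 33 25 29
f 44 43 46
f 44 46 45
f 46 43 47
f 46 47 45
f 47 43 48
f 47 48 45
f 48 43 49
f 48 49 45
f 49 43 50
f 49 50 45
f 50 43 51
f 50 51 45
f 51 43 52
f 51 52 45
f 52 43 53
f 52 53 45
f 53 43 54
f 53 54 45
f 54 43 55
f 54 55 45
f 55 43 56
f 55 56 45
f 56 43 57
f 56 57 45
f 57 43 44
f 57 44 45
f 59 58 62
f 59 62 60
f 60 62 63
f 60 63 61
f 62 58 64
f 62 64 63
f 63 64 65
f 63 65 61
f 64 58 66
f 64 66 65
f 65 66 67
f 65 67 61
f 66 58 68
f 66 68 67
f 67 68 69
f 67 69 61
f 68 58 70
f 68 70 69
f 69 70 71
f 69 71 61
f 70 58 72
f 70 72 71
f 71 72 73
f 71 73 61
f 72 58 74
f 72 74 73
f 73 74 75
f 73 75 61
f 74 58 76
f 74 76 75
f 75 76 77
f 75 77 61
f 76 58 78
f 76 78 77
f 77 78 79
f 77 79 61
f 78 58 80
f 78 80 79
f 79 80 81
f 79 81 61
f 80 58 82
f 80 82 81
f 81 82 83
f 81 83 61
f 82 58 84
f 82 84 83
f 83 84 85
f 83 85 61
f 84 58 86
f 84 86 85
f 85 86 87
f 85 87 61
f 86 58 88
f 86 88 87
f 87 88 89
f 87 89 61
f 88 58 90
f 88 90 89
f 89 90 91
f 89 91 61
f 90 58 59
f 90 59 91
f 91 59 60
f 91 60 61
f 93 95 92
f 96 93 92
f 92 95 94
f 94 96 92
f 93 99 95
f 97 93 96
f 97 99 93
f 95 99 94
f 98 96 94
f 94 99 98
f 98 97 96
f 99 97 98
f 101 103 100
f 104 101 100
f 100 103 102
f 102 104 100
f 101 107 103
f 105 101 104
f 105 107 101
f 103 107 102
f 106 104 102
f 102 107 106
f 106 105 104
f 107 105 106



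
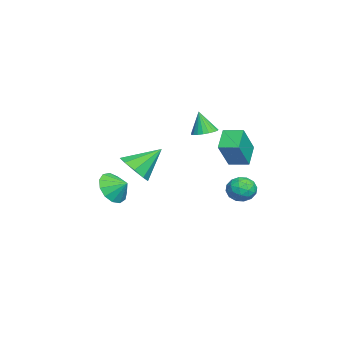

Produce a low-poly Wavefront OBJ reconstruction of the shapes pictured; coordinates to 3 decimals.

v -1.408 1.892 2.487
v -0.916 1.369 2.436
v -1.612 1.568 3.833
v -0.749 1.603 2.517
v -0.696 1.888 2.594
v -0.766 2.173 2.652
v -0.947 2.41 2.681
v -1.208 2.557 2.677
v -1.503 2.589 2.64
v -1.782 2.5 2.576
v -1.996 2.307 2.497
v -2.109 2.041 2.416
v -2.1 1.75 2.348
v -1.971 1.483 2.303
v -1.746 1.287 2.29
v -1.461 1.196 2.311
v -1.168 1.224 2.363
v 1.651 4.778 -0.112
v 2.139 4.263 0.32
v 1.181 3.737 -0.82
v 1.669 3.222 -0.388
v 1.024 3.593 -0.017
v 1.315 4.236 0.42
v 2.005 3.764 -0.92
v 2.296 4.407 -0.483
v 2.358 3.637 -0.179
v 1.752 3.531 0.379
v 1.568 4.469 -0.879
v 0.962 4.363 -0.321
v 1.936 4.612 0.166
v 1.384 3.388 -0.666
v 1.005 3.606 -0.448
v 1.291 3.303 -0.194
v 1.452 4.596 0.225
v 1.739 4.294 0.479
v 1.083 3.9 0.281
v 1.581 3.706 -0.979
v 1.868 3.404 -0.725
v 2.029 4.697 -0.306
v 2.315 4.394 -0.052
v 2.237 4.1 -0.781
v 2.352 3.941 0.127
v 2.075 3.329 -0.289
v 2.273 3.647 -0.602
v 2.444 4.026 -0.345
v 1.995 3.879 0.455
v 1.719 3.267 0.039
v 1.34 3.485 0.256
v 1.511 3.863 0.514
v 2.124 3.511 0.162
v 1.601 4.733 -0.539
v 1.325 4.121 -0.955
v 1.809 4.137 -1.014
v 1.98 4.515 -0.756
v 1.245 4.671 -0.211
v 0.968 4.059 -0.627
v 0.876 3.974 -0.155
v 1.047 4.353 0.102
v 1.196 4.489 -0.662
v -1.645 -1.778 -0.38
v -0.633 -1.641 -0.062
v -2.235 -0.402 0.9
v -0.784 -1.189 -0.617
v -1.339 -1.013 -1.062
v -2.036 -1.195 -1.187
v -2.551 -1.65 -0.935
v -2.642 -2.165 -0.423
v -2.267 -2.499 0.109
v -1.6 -2.496 0.412
v -0.955 -2.157 0.345
v -3.068 -3.075 -2.34
v -2.625 -3.736 -1.595
v -2.732 -2.265 -1.82
v -2.193 -3.642 -2.022
v -2.039 -3.368 -2.549
v -2.212 -3.001 -3.01
v -2.657 -2.657 -3.259
v -3.232 -2.447 -3.215
v -3.755 -2.435 -2.893
v -4.06 -2.628 -2.396
v -4.05 -2.962 -1.881
v -3.729 -3.332 -1.512
v -3.197 -3.621 -1.405
v 0.54 3.506 2.182
v 1.585 3.057 3.703
v 0.788 4.538 2.316
v 1.834 4.089 3.837
v 1.606 3.351 1.403
v 2.652 2.902 2.924
v 1.855 4.383 1.537
v 2.9 3.934 3.058
f 2 1 4
f 2 4 3
f 4 1 5
f 4 5 3
f 5 1 6
f 5 6 3
f 6 1 7
f 6 7 3
f 7 1 8
f 7 8 3
f 8 1 9
f 8 9 3
f 9 1 10
f 9 10 3
f 10 1 11
f 10 11 3
f 11 1 12
f 11 12 3
f 12 1 13
f 12 13 3
f 13 1 14
f 13 14 3
f 14 1 15
f 14 15 3
f 15 1 16
f 15 16 3
f 16 1 17
f 16 17 3
f 17 1 2
f 17 2 3
f 18 55 34
f 55 29 58
f 34 58 23
f 55 58 34
f 18 34 30
f 34 23 35
f 30 35 19
f 34 35 30
f 18 30 39
f 30 19 40
f 39 40 25
f 30 40 39
f 18 39 51
f 39 25 54
f 51 54 28
f 39 54 51
f 18 51 55
f 51 28 59
f 55 59 29
f 51 59 55
f 19 35 46
f 35 23 49
f 46 49 27
f 35 49 46
f 23 58 36
f 58 29 57
f 36 57 22
f 58 57 36
f 29 59 56
f 59 28 52
f 56 52 20
f 59 52 56
f 28 54 53
f 54 25 41
f 53 41 24
f 54 41 53
f 25 40 45
f 40 19 42
f 45 42 26
f 40 42 45
f 21 47 33
f 47 27 48
f 33 48 22
f 47 48 33
f 21 33 31
f 33 22 32
f 31 32 20
f 33 32 31
f 21 31 38
f 31 20 37
f 38 37 24
f 31 37 38
f 21 38 43
f 38 24 44
f 43 44 26
f 38 44 43
f 21 43 47
f 43 26 50
f 47 50 27
f 43 50 47
f 22 48 36
f 48 27 49
f 36 49 23
f 48 49 36
f 20 32 56
f 32 22 57
f 56 57 29
f 32 57 56
f 24 37 53
f 37 20 52
f 53 52 28
f 37 52 53
f 26 44 45
f 44 24 41
f 45 41 25
f 44 41 45
f 27 50 46
f 50 26 42
f 46 42 19
f 50 42 46
f 61 60 63
f 61 63 62
f 63 60 64
f 63 64 62
f 64 60 65
f 64 65 62
f 65 60 66
f 65 66 62
f 66 60 67
f 66 67 62
f 67 60 68
f 67 68 62
f 68 60 69
f 68 69 62
f 69 60 70
f 69 70 62
f 70 60 61
f 70 61 62
f 72 71 74
f 72 74 73
f 74 71 75
f 74 75 73
f 75 71 76
f 75 76 73
f 76 71 77
f 76 77 73
f 77 71 78
f 77 78 73
f 78 71 79
f 78 79 73
f 79 71 80
f 79 80 73
f 80 71 81
f 80 81 73
f 81 71 82
f 81 82 73
f 82 71 83
f 82 83 73
f 83 71 72
f 83 72 73
f 85 87 84
f 88 85 84
f 84 87 86
f 86 88 84
f 85 91 87
f 89 85 88
f 89 91 85
f 87 91 86
f 90 88 86
f 86 91 90
f 90 89 88
f 91 89 90



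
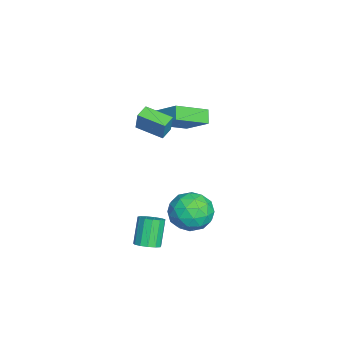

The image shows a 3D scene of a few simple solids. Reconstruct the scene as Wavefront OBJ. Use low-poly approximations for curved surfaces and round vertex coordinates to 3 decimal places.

v 3.461 -2.768 -4.675
v 3.991 -3.068 -4.311
v 3.11 -2.913 -2.901
v 2.579 -2.612 -3.265
v 4.062 -2.674 -4.309
v 3.181 -2.519 -2.899
v 3.942 -2.31 -4.424
v 3.061 -2.155 -3.014
v 3.669 -2.091 -4.619
v 2.788 -1.936 -3.209
v 3.33 -2.087 -4.831
v 2.449 -1.932 -3.421
v 3.033 -2.299 -4.994
v 2.152 -2.144 -3.584
v 2.871 -2.66 -5.055
v 1.99 -2.505 -3.645
v 2.896 -3.055 -4.996
v 2.015 -2.9 -3.586
v 3.101 -3.358 -4.835
v 2.22 -3.203 -3.425
v 3.42 -3.474 -4.623
v 2.538 -3.319 -3.213
v 3.751 -3.366 -4.427
v 2.87 -3.211 -3.017
v 2.25 0.174 -3.082
v 3.437 0.391 -2.711
v 2.283 -1.631 -2.129
v 3.47 -1.414 -1.758
v 2.523 -0.735 -1.274
v 2.503 0.381 -1.863
v 3.217 -1.621 -2.977
v 3.197 -0.505 -3.566
v 4.034 -0.718 -2.647
v 3.605 -0.17 -1.594
v 2.115 -1.07 -3.246
v 1.686 -0.522 -2.193
v 2.841 0.441 -2.98
v 2.879 -1.681 -1.86
v 2.323 -1.282 -1.575
v 3.02 -1.154 -1.358
v 2.292 0.435 -2.481
v 2.989 0.563 -2.264
v 2.452 -0.099 -1.419
v 2.731 -1.803 -2.576
v 3.428 -1.675 -2.359
v 2.7 -0.086 -3.482
v 3.397 0.042 -3.265
v 3.268 -1.141 -3.421
v 3.889 -0.083 -2.724
v 3.909 -1.144 -2.164
v 3.76 -1.266 -2.881
v 3.748 -0.61 -3.227
v 3.637 0.239 -2.106
v 3.656 -0.823 -1.546
v 3.1 -0.423 -1.261
v 3.088 0.233 -1.607
v 3.988 -0.414 -2.068
v 2.064 -0.417 -3.294
v 2.083 -1.479 -2.734
v 2.632 -1.473 -3.233
v 2.62 -0.817 -3.579
v 1.811 -0.096 -2.676
v 1.831 -1.157 -2.116
v 1.972 -0.63 -1.613
v 1.96 0.026 -1.959
v 1.732 -0.826 -2.772
v -4.545 -1.324 -0.292
v -3.561 -2.962 0.602
v -3.567 -0.114 0.849
v -2.582 -1.752 1.743
v -3.878 -1.268 -0.923
v -2.893 -2.906 -0.029
v -2.899 -0.058 0.218
v -1.915 -1.696 1.112
v -1.845 -3.362 1.178
v -1.509 -3.223 2.343
v -1.243 -1.921 0.832
v -0.907 -1.782 1.996
v -1.093 -3.718 1.004
v -0.757 -3.579 2.168
v -0.491 -2.277 0.657
v -0.155 -2.138 1.822
f 2 1 5
f 2 5 3
f 3 5 6
f 3 6 4
f 5 1 7
f 5 7 6
f 6 7 8
f 6 8 4
f 7 1 9
f 7 9 8
f 8 9 10
f 8 10 4
f 9 1 11
f 9 11 10
f 10 11 12
f 10 12 4
f 11 1 13
f 11 13 12
f 12 13 14
f 12 14 4
f 13 1 15
f 13 15 14
f 14 15 16
f 14 16 4
f 15 1 17
f 15 17 16
f 16 17 18
f 16 18 4
f 17 1 19
f 17 19 18
f 18 19 20
f 18 20 4
f 19 1 21
f 19 21 20
f 20 21 22
f 20 22 4
f 21 1 23
f 21 23 22
f 22 23 24
f 22 24 4
f 23 1 2
f 23 2 24
f 24 2 3
f 24 3 4
f 25 62 41
f 62 36 65
f 41 65 30
f 62 65 41
f 25 41 37
f 41 30 42
f 37 42 26
f 41 42 37
f 25 37 46
f 37 26 47
f 46 47 32
f 37 47 46
f 25 46 58
f 46 32 61
f 58 61 35
f 46 61 58
f 25 58 62
f 58 35 66
f 62 66 36
f 58 66 62
f 26 42 53
f 42 30 56
f 53 56 34
f 42 56 53
f 30 65 43
f 65 36 64
f 43 64 29
f 65 64 43
f 36 66 63
f 66 35 59
f 63 59 27
f 66 59 63
f 35 61 60
f 61 32 48
f 60 48 31
f 61 48 60
f 32 47 52
f 47 26 49
f 52 49 33
f 47 49 52
f 28 54 40
f 54 34 55
f 40 55 29
f 54 55 40
f 28 40 38
f 40 29 39
f 38 39 27
f 40 39 38
f 28 38 45
f 38 27 44
f 45 44 31
f 38 44 45
f 28 45 50
f 45 31 51
f 50 51 33
f 45 51 50
f 28 50 54
f 50 33 57
f 54 57 34
f 50 57 54
f 29 55 43
f 55 34 56
f 43 56 30
f 55 56 43
f 27 39 63
f 39 29 64
f 63 64 36
f 39 64 63
f 31 44 60
f 44 27 59
f 60 59 35
f 44 59 60
f 33 51 52
f 51 31 48
f 52 48 32
f 51 48 52
f 34 57 53
f 57 33 49
f 53 49 26
f 57 49 53
f 68 70 67
f 71 68 67
f 67 70 69
f 69 71 67
f 68 74 70
f 72 68 71
f 72 74 68
f 70 74 69
f 73 71 69
f 69 74 73
f 73 72 71
f 74 72 73
f 76 78 75
f 79 76 75
f 75 78 77
f 77 79 75
f 76 82 78
f 80 76 79
f 80 82 76
f 78 82 77
f 81 79 77
f 77 82 81
f 81 80 79
f 82 80 81



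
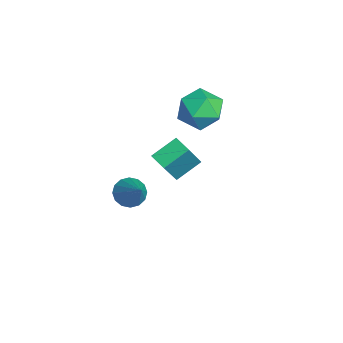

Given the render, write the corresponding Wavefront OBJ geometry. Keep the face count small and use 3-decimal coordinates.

v 2.595 -1.129 2.651
v 3.383 -1.797 4.185
v 2.233 -0.054 3.305
v 3.022 -0.722 4.839
v 3.318 -0.758 2.441
v 4.107 -1.426 3.975
v 2.957 0.317 3.095
v 3.745 -0.351 4.629
v -1.789 1.584 2.985
v -1 2.075 3.636
v -0.76 0.065 2.884
v 0.029 0.556 3.535
v -0.976 0.27 3.98
v -1.612 1.209 4.042
v -0.148 0.931 2.478
v -0.784 1.87 2.54
v 0.015 1.672 3.323
v -0.497 1.264 4.251
v -1.263 0.876 2.269
v -1.775 0.468 3.197
v -0.568 -2.043 -1.565
v -0.118 -1.726 -2.103
v 0.788 -1.777 -0.275
v -0.325 -1.422 -1.949
v -0.596 -1.285 -1.692
v -0.86 -1.351 -1.401
v -1.046 -1.602 -1.154
v -1.104 -1.972 -1.017
v -1.017 -2.361 -1.027
v -0.811 -2.665 -1.181
v -0.539 -2.802 -1.438
v -0.275 -2.736 -1.729
v -0.089 -2.485 -1.976
v -0.032 -2.115 -2.113
f 2 4 1
f 5 2 1
f 1 4 3
f 3 5 1
f 2 8 4
f 6 2 5
f 6 8 2
f 4 8 3
f 7 5 3
f 3 8 7
f 7 6 5
f 8 6 7
f 9 20 14
f 9 14 10
f 9 10 16
f 9 16 19
f 9 19 20
f 10 14 18
f 14 20 13
f 20 19 11
f 19 16 15
f 16 10 17
f 12 18 13
f 12 13 11
f 12 11 15
f 12 15 17
f 12 17 18
f 13 18 14
f 11 13 20
f 15 11 19
f 17 15 16
f 18 17 10
f 22 21 24
f 22 24 23
f 24 21 25
f 24 25 23
f 25 21 26
f 25 26 23
f 26 21 27
f 26 27 23
f 27 21 28
f 27 28 23
f 28 21 29
f 28 29 23
f 29 21 30
f 29 30 23
f 30 21 31
f 30 31 23
f 31 21 32
f 31 32 23
f 32 21 33
f 32 33 23
f 33 21 34
f 33 34 23
f 34 21 22
f 34 22 23



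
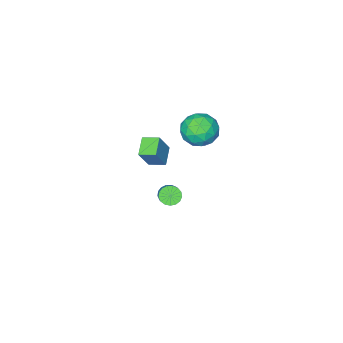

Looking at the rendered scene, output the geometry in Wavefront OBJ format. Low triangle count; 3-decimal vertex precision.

v -4.833 -1.821 0.511
v -4.424 -1.358 1.439
v -3.156 -2.082 -0.099
v -2.747 -1.619 0.829
v -3.253 -2.61 0.878
v -4.29 -2.449 1.255
v -3.29 -0.991 0.085
v -4.327 -0.83 0.462
v -3.47 -0.845 1.175
v -3.448 -1.846 1.665
v -4.132 -1.594 -0.325
v -4.11 -2.595 0.165
v -4.776 -1.567 1.029
v -2.804 -1.873 0.311
v -3.102 -2.456 0.34
v -2.861 -2.184 0.885
v -4.697 -2.208 0.92
v -4.456 -1.936 1.466
v -3.768 -2.672 1.136
v -3.124 -1.504 -0.126
v -2.883 -1.232 0.42
v -4.719 -1.256 0.455
v -4.478 -0.984 1
v -3.812 -0.768 0.204
v -3.975 -0.993 1.419
v -2.989 -1.146 1.06
v -3.308 -0.777 0.623
v -3.917 -0.682 0.845
v -3.961 -1.581 1.707
v -2.976 -1.734 1.348
v -3.273 -2.317 1.377
v -3.883 -2.223 1.599
v -3.401 -1.28 1.552
v -4.604 -1.706 -0.008
v -3.619 -1.859 -0.367
v -3.697 -1.217 -0.259
v -4.307 -1.123 -0.037
v -4.591 -2.294 0.28
v -3.605 -2.447 -0.079
v -3.663 -2.758 0.495
v -4.272 -2.663 0.717
v -4.179 -2.16 -0.212
v 1.971 2.708 1.809
v 2.464 2.59 1.572
v 3.223 3.594 2.655
v 2.729 3.712 2.891
v 2.377 2.803 1.436
v 3.136 3.807 2.518
v 2.197 2.995 1.384
v 2.956 3.999 2.467
v 1.965 3.121 1.43
v 2.723 4.125 2.513
v 1.734 3.152 1.563
v 2.493 4.156 2.645
v 1.557 3.082 1.752
v 2.316 4.086 2.834
v 1.475 2.926 1.954
v 2.234 3.93 3.036
v 1.507 2.72 2.123
v 2.266 3.724 3.205
v 1.645 2.511 2.22
v 2.404 3.515 3.302
v 1.857 2.348 2.222
v 2.616 3.352 3.305
v 2.096 2.267 2.13
v 2.854 3.271 3.213
v 2.305 2.287 1.965
v 3.064 3.291 3.047
v 2.438 2.403 1.763
v 3.197 3.408 2.846
v -3.228 -3.505 -1.696
v -2.444 -3.375 -0.331
v -2.419 -2.827 -2.225
v -1.635 -2.697 -0.859
v -2.705 -4.303 -1.921
v -1.921 -4.173 -0.555
v -1.896 -3.625 -2.449
v -1.112 -3.495 -1.084
f 1 38 17
f 38 12 41
f 17 41 6
f 38 41 17
f 1 17 13
f 17 6 18
f 13 18 2
f 17 18 13
f 1 13 22
f 13 2 23
f 22 23 8
f 13 23 22
f 1 22 34
f 22 8 37
f 34 37 11
f 22 37 34
f 1 34 38
f 34 11 42
f 38 42 12
f 34 42 38
f 2 18 29
f 18 6 32
f 29 32 10
f 18 32 29
f 6 41 19
f 41 12 40
f 19 40 5
f 41 40 19
f 12 42 39
f 42 11 35
f 39 35 3
f 42 35 39
f 11 37 36
f 37 8 24
f 36 24 7
f 37 24 36
f 8 23 28
f 23 2 25
f 28 25 9
f 23 25 28
f 4 30 16
f 30 10 31
f 16 31 5
f 30 31 16
f 4 16 14
f 16 5 15
f 14 15 3
f 16 15 14
f 4 14 21
f 14 3 20
f 21 20 7
f 14 20 21
f 4 21 26
f 21 7 27
f 26 27 9
f 21 27 26
f 4 26 30
f 26 9 33
f 30 33 10
f 26 33 30
f 5 31 19
f 31 10 32
f 19 32 6
f 31 32 19
f 3 15 39
f 15 5 40
f 39 40 12
f 15 40 39
f 7 20 36
f 20 3 35
f 36 35 11
f 20 35 36
f 9 27 28
f 27 7 24
f 28 24 8
f 27 24 28
f 10 33 29
f 33 9 25
f 29 25 2
f 33 25 29
f 44 43 47
f 44 47 45
f 45 47 48
f 45 48 46
f 47 43 49
f 47 49 48
f 48 49 50
f 48 50 46
f 49 43 51
f 49 51 50
f 50 51 52
f 50 52 46
f 51 43 53
f 51 53 52
f 52 53 54
f 52 54 46
f 53 43 55
f 53 55 54
f 54 55 56
f 54 56 46
f 55 43 57
f 55 57 56
f 56 57 58
f 56 58 46
f 57 43 59
f 57 59 58
f 58 59 60
f 58 60 46
f 59 43 61
f 59 61 60
f 60 61 62
f 60 62 46
f 61 43 63
f 61 63 62
f 62 63 64
f 62 64 46
f 63 43 65
f 63 65 64
f 64 65 66
f 64 66 46
f 65 43 67
f 65 67 66
f 66 67 68
f 66 68 46
f 67 43 69
f 67 69 68
f 68 69 70
f 68 70 46
f 69 43 44
f 69 44 70
f 70 44 45
f 70 45 46
f 72 74 71
f 75 72 71
f 71 74 73
f 73 75 71
f 72 78 74
f 76 72 75
f 76 78 72
f 74 78 73
f 77 75 73
f 73 78 77
f 77 76 75
f 78 76 77



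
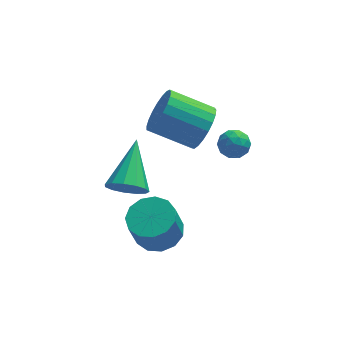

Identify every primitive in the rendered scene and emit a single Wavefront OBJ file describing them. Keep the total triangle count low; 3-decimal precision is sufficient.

v 0.942 1.072 -1.923
v 1.439 1.367 -1.095
v -0.246 1.824 -0.248
v -0.742 1.528 -1.077
v 1.423 1.722 -1.318
v -0.262 2.179 -0.472
v 1.324 1.965 -1.646
v -0.361 2.422 -0.8
v 1.159 2.053 -2.022
v -0.526 2.51 -1.176
v 0.956 1.972 -2.381
v -0.729 2.428 -1.535
v 0.752 1.735 -2.661
v -0.933 2.191 -1.814
v 0.58 1.383 -2.813
v -1.105 1.839 -1.967
v 0.471 0.977 -2.811
v -1.214 1.434 -1.965
v 0.443 0.588 -2.656
v -1.242 1.045 -1.81
v 0.502 0.282 -2.374
v -1.183 0.739 -1.528
v 0.637 0.113 -2.014
v -1.048 0.57 -1.168
v 0.825 0.11 -1.638
v -0.86 0.566 -0.792
v 1.033 0.273 -1.312
v -0.652 0.729 -0.466
v 1.225 0.574 -1.091
v -0.459 1.03 -0.245
v 1.369 0.961 -1.014
v -0.316 1.417 -0.168
v 1.36 -0.52 -1.072
v 1.914 -0.288 -0.792
v 1.806 -1.492 -1.148
v 2.36 -1.26 -0.868
v 1.806 -1.316 -0.509
v 1.531 -0.716 -0.462
v 2.189 -1.064 -1.478
v 1.914 -0.464 -1.431
v 2.427 -0.625 -1.043
v 2.19 -0.781 -0.444
v 1.53 -0.999 -1.496
v 1.293 -1.155 -0.897
v 1.598 -0.319 -0.925
v 2.122 -1.461 -1.015
v 1.796 -1.494 -0.804
v 2.122 -1.358 -0.64
v 1.373 -0.57 -0.731
v 1.698 -0.434 -0.567
v 1.634 -1.038 -0.401
v 2.022 -1.346 -1.373
v 2.347 -1.21 -1.209
v 1.598 -0.422 -1.3
v 1.924 -0.286 -1.136
v 2.086 -0.742 -1.539
v 2.225 -0.38 -0.908
v 2.487 -0.952 -0.953
v 2.387 -0.837 -1.311
v 2.225 -0.483 -1.284
v 2.086 -0.472 -0.556
v 2.347 -1.043 -0.601
v 2.022 -1.076 -0.39
v 1.86 -0.723 -0.362
v 2.387 -0.67 -0.704
v 1.373 -0.737 -1.339
v 1.634 -1.308 -1.384
v 1.86 -1.057 -1.578
v 1.698 -0.704 -1.55
v 1.233 -0.828 -0.987
v 1.495 -1.4 -1.032
v 1.495 -1.297 -0.656
v 1.333 -0.943 -0.629
v 1.333 -1.11 -1.236
v -1.068 -2.486 -4.525
v -0.379 -1.895 -4.212
v -0.703 -2.243 -2.842
v -1.392 -2.834 -3.155
v -0.831 -1.599 -4.244
v -1.155 -1.947 -2.874
v -1.358 -1.585 -4.364
v -1.682 -1.933 -2.995
v -1.793 -1.857 -4.536
v -2.117 -2.205 -3.166
v -1.998 -2.328 -4.704
v -2.322 -2.676 -3.335
v -1.908 -2.85 -4.816
v -2.231 -3.198 -3.446
v -1.551 -3.256 -4.835
v -1.874 -3.604 -3.465
v -1.041 -3.417 -4.755
v -1.364 -3.766 -3.385
v -0.539 -3.283 -4.603
v -0.863 -3.631 -3.233
v -0.206 -2.896 -4.425
v -0.529 -3.244 -3.056
v -0.146 -2.378 -4.28
v -0.47 -2.727 -2.91
v -2.24 -2.735 -1.397
v -1.924 -3.181 -0.771
v -1.74 -0.905 -0.343
v -1.572 -3.105 -1.07
v -1.432 -2.912 -1.472
v -1.548 -2.663 -1.85
v -1.884 -2.436 -2.084
v -2.333 -2.305 -2.1
v -2.752 -2.31 -1.893
v -3.008 -2.45 -1.527
v -3.021 -2.681 -1.121
v -2.785 -2.929 -0.802
v -2.376 -3.115 -0.671
f 2 1 5
f 2 5 3
f 3 5 6
f 3 6 4
f 5 1 7
f 5 7 6
f 6 7 8
f 6 8 4
f 7 1 9
f 7 9 8
f 8 9 10
f 8 10 4
f 9 1 11
f 9 11 10
f 10 11 12
f 10 12 4
f 11 1 13
f 11 13 12
f 12 13 14
f 12 14 4
f 13 1 15
f 13 15 14
f 14 15 16
f 14 16 4
f 15 1 17
f 15 17 16
f 16 17 18
f 16 18 4
f 17 1 19
f 17 19 18
f 18 19 20
f 18 20 4
f 19 1 21
f 19 21 20
f 20 21 22
f 20 22 4
f 21 1 23
f 21 23 22
f 22 23 24
f 22 24 4
f 23 1 25
f 23 25 24
f 24 25 26
f 24 26 4
f 25 1 27
f 25 27 26
f 26 27 28
f 26 28 4
f 27 1 29
f 27 29 28
f 28 29 30
f 28 30 4
f 29 1 31
f 29 31 30
f 30 31 32
f 30 32 4
f 31 1 2
f 31 2 32
f 32 2 3
f 32 3 4
f 33 70 49
f 70 44 73
f 49 73 38
f 70 73 49
f 33 49 45
f 49 38 50
f 45 50 34
f 49 50 45
f 33 45 54
f 45 34 55
f 54 55 40
f 45 55 54
f 33 54 66
f 54 40 69
f 66 69 43
f 54 69 66
f 33 66 70
f 66 43 74
f 70 74 44
f 66 74 70
f 34 50 61
f 50 38 64
f 61 64 42
f 50 64 61
f 38 73 51
f 73 44 72
f 51 72 37
f 73 72 51
f 44 74 71
f 74 43 67
f 71 67 35
f 74 67 71
f 43 69 68
f 69 40 56
f 68 56 39
f 69 56 68
f 40 55 60
f 55 34 57
f 60 57 41
f 55 57 60
f 36 62 48
f 62 42 63
f 48 63 37
f 62 63 48
f 36 48 46
f 48 37 47
f 46 47 35
f 48 47 46
f 36 46 53
f 46 35 52
f 53 52 39
f 46 52 53
f 36 53 58
f 53 39 59
f 58 59 41
f 53 59 58
f 36 58 62
f 58 41 65
f 62 65 42
f 58 65 62
f 37 63 51
f 63 42 64
f 51 64 38
f 63 64 51
f 35 47 71
f 47 37 72
f 71 72 44
f 47 72 71
f 39 52 68
f 52 35 67
f 68 67 43
f 52 67 68
f 41 59 60
f 59 39 56
f 60 56 40
f 59 56 60
f 42 65 61
f 65 41 57
f 61 57 34
f 65 57 61
f 76 75 79
f 76 79 77
f 77 79 80
f 77 80 78
f 79 75 81
f 79 81 80
f 80 81 82
f 80 82 78
f 81 75 83
f 81 83 82
f 82 83 84
f 82 84 78
f 83 75 85
f 83 85 84
f 84 85 86
f 84 86 78
f 85 75 87
f 85 87 86
f 86 87 88
f 86 88 78
f 87 75 89
f 87 89 88
f 88 89 90
f 88 90 78
f 89 75 91
f 89 91 90
f 90 91 92
f 90 92 78
f 91 75 93
f 91 93 92
f 92 93 94
f 92 94 78
f 93 75 95
f 93 95 94
f 94 95 96
f 94 96 78
f 95 75 97
f 95 97 96
f 96 97 98
f 96 98 78
f 97 75 76
f 97 76 98
f 98 76 77
f 98 77 78
f 100 99 102
f 100 102 101
f 102 99 103
f 102 103 101
f 103 99 104
f 103 104 101
f 104 99 105
f 104 105 101
f 105 99 106
f 105 106 101
f 106 99 107
f 106 107 101
f 107 99 108
f 107 108 101
f 108 99 109
f 108 109 101
f 109 99 110
f 109 110 101
f 110 99 111
f 110 111 101
f 111 99 100
f 111 100 101



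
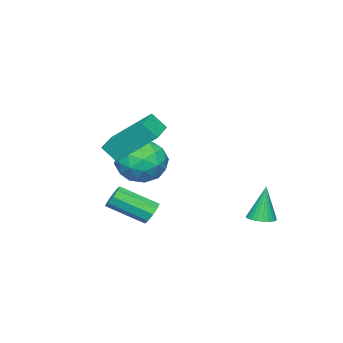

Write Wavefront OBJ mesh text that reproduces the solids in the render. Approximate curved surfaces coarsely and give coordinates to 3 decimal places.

v 0.531 -0.25 1.923
v 1.259 -0.944 2.537
v 0.201 -1.676 0.703
v 0.929 -2.37 1.317
v -0.103 -2.042 1.781
v 0.101 -1.16 2.535
v 1.359 -1.46 0.705
v 1.563 -0.578 1.459
v 1.77 -1.691 1.784
v 0.867 -2.051 2.449
v 0.593 -0.569 0.791
v -0.31 -0.929 1.456
v 0.924 -0.472 2.337
v 0.536 -2.148 0.903
v -0.07 -1.955 1.176
v 0.358 -2.363 1.536
v 0.244 -0.599 2.336
v 0.672 -1.007 2.697
v -0.129 -1.652 2.252
v 0.788 -1.613 0.543
v 1.216 -2.021 0.904
v 1.102 -0.257 1.704
v 1.53 -0.665 2.064
v 1.589 -0.968 0.988
v 1.652 -1.319 2.255
v 1.458 -2.157 1.538
v 1.711 -1.622 1.179
v 1.831 -1.104 1.622
v 1.122 -1.53 2.646
v 0.928 -2.368 1.929
v 0.321 -2.175 2.202
v 0.441 -1.657 2.645
v 1.422 -1.969 2.203
v 0.532 -0.252 1.311
v 0.338 -1.09 0.594
v 1.019 -0.963 0.595
v 1.139 -0.445 1.038
v 0.002 -0.463 1.702
v -0.192 -1.301 0.985
v -0.371 -1.516 1.618
v -0.251 -0.998 2.061
v 0.038 -0.651 1.037
v -0.528 3.636 -0.9
v -0.036 4.01 -0.844
v -0.772 3.704 0.78
v -0.214 4.17 -0.876
v -0.44 4.25 -0.912
v -0.679 4.236 -0.947
v -0.895 4.13 -0.974
v -1.055 3.95 -0.99
v -1.135 3.721 -0.992
v -1.123 3.48 -0.981
v -1.019 3.262 -0.957
v -0.841 3.102 -0.924
v -0.616 3.022 -0.889
v -0.377 3.037 -0.854
v -0.161 3.142 -0.827
v -0 3.323 -0.811
v 0.079 3.551 -0.809
v 0.067 3.792 -0.82
v 2.874 -1.227 3.577
v 2.384 0.359 4.99
v 2.628 -0.681 2.879
v 2.138 0.905 4.292
v 4.242 -0.725 3.488
v 3.752 0.861 4.901
v 3.996 -0.179 2.79
v 3.506 1.407 4.203
v 2.45 0.408 -0.379
v 2.815 0.321 -0.821
v 3.575 -1.055 0.076
v 3.21 -0.968 0.519
v 2.973 0.577 -0.562
v 3.733 -0.799 0.335
v 2.887 0.754 -0.218
v 3.647 -0.622 0.679
v 2.596 0.769 0.051
v 3.356 -0.607 0.949
v 2.236 0.615 0.119
v 2.997 -0.761 1.017
v 1.977 0.364 -0.046
v 2.737 -1.012 0.852
v 1.939 0.134 -0.366
v 2.699 -1.242 0.531
v 2.14 0.032 -0.693
v 2.9 -1.344 0.204
v 2.486 0.106 -0.872
v 3.246 -1.27 0.025
f 1 38 17
f 38 12 41
f 17 41 6
f 38 41 17
f 1 17 13
f 17 6 18
f 13 18 2
f 17 18 13
f 1 13 22
f 13 2 23
f 22 23 8
f 13 23 22
f 1 22 34
f 22 8 37
f 34 37 11
f 22 37 34
f 1 34 38
f 34 11 42
f 38 42 12
f 34 42 38
f 2 18 29
f 18 6 32
f 29 32 10
f 18 32 29
f 6 41 19
f 41 12 40
f 19 40 5
f 41 40 19
f 12 42 39
f 42 11 35
f 39 35 3
f 42 35 39
f 11 37 36
f 37 8 24
f 36 24 7
f 37 24 36
f 8 23 28
f 23 2 25
f 28 25 9
f 23 25 28
f 4 30 16
f 30 10 31
f 16 31 5
f 30 31 16
f 4 16 14
f 16 5 15
f 14 15 3
f 16 15 14
f 4 14 21
f 14 3 20
f 21 20 7
f 14 20 21
f 4 21 26
f 21 7 27
f 26 27 9
f 21 27 26
f 4 26 30
f 26 9 33
f 30 33 10
f 26 33 30
f 5 31 19
f 31 10 32
f 19 32 6
f 31 32 19
f 3 15 39
f 15 5 40
f 39 40 12
f 15 40 39
f 7 20 36
f 20 3 35
f 36 35 11
f 20 35 36
f 9 27 28
f 27 7 24
f 28 24 8
f 27 24 28
f 10 33 29
f 33 9 25
f 29 25 2
f 33 25 29
f 44 43 46
f 44 46 45
f 46 43 47
f 46 47 45
f 47 43 48
f 47 48 45
f 48 43 49
f 48 49 45
f 49 43 50
f 49 50 45
f 50 43 51
f 50 51 45
f 51 43 52
f 51 52 45
f 52 43 53
f 52 53 45
f 53 43 54
f 53 54 45
f 54 43 55
f 54 55 45
f 55 43 56
f 55 56 45
f 56 43 57
f 56 57 45
f 57 43 58
f 57 58 45
f 58 43 59
f 58 59 45
f 59 43 60
f 59 60 45
f 60 43 44
f 60 44 45
f 62 64 61
f 65 62 61
f 61 64 63
f 63 65 61
f 62 68 64
f 66 62 65
f 66 68 62
f 64 68 63
f 67 65 63
f 63 68 67
f 67 66 65
f 68 66 67
f 70 69 73
f 70 73 71
f 71 73 74
f 71 74 72
f 73 69 75
f 73 75 74
f 74 75 76
f 74 76 72
f 75 69 77
f 75 77 76
f 76 77 78
f 76 78 72
f 77 69 79
f 77 79 78
f 78 79 80
f 78 80 72
f 79 69 81
f 79 81 80
f 80 81 82
f 80 82 72
f 81 69 83
f 81 83 82
f 82 83 84
f 82 84 72
f 83 69 85
f 83 85 84
f 84 85 86
f 84 86 72
f 85 69 87
f 85 87 86
f 86 87 88
f 86 88 72
f 87 69 70
f 87 70 88
f 88 70 71
f 88 71 72



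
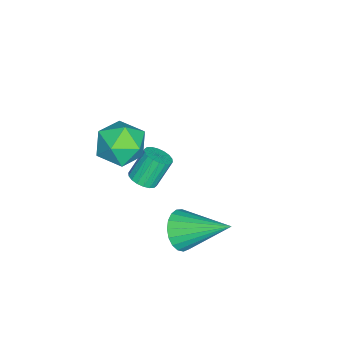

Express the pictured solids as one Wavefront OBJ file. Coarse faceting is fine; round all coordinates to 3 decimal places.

v 0.422 -0.726 -0.261
v 0.962 -1.084 0.304
v 0.558 1.126 0.781
v 1.186 -0.961 0.055
v 1.279 -0.796 -0.249
v 1.223 -0.62 -0.555
v 1.029 -0.462 -0.81
v 0.73 -0.349 -0.971
v 0.378 -0.302 -1.008
v 0.033 -0.328 -0.917
v -0.245 -0.423 -0.713
v -0.407 -0.57 -0.43
v -0.426 -0.745 -0.118
v -0.298 -0.916 0.169
v -0.046 -1.054 0.381
v 0.287 -1.135 0.483
v 0.644 -1.146 0.456
v -2.229 -3.018 -0.76
v -1.705 -3.063 -0.493
v -2.227 -2.607 0.607
v -2.751 -2.562 0.34
v -1.7 -2.819 -0.591
v -2.221 -2.364 0.509
v -1.799 -2.615 -0.723
v -2.321 -2.16 0.377
v -1.984 -2.491 -0.862
v -2.506 -2.035 0.238
v -2.217 -2.471 -0.981
v -2.739 -2.015 0.119
v -2.453 -2.559 -1.056
v -2.975 -2.104 0.044
v -2.644 -2.738 -1.073
v -3.166 -2.283 0.028
v -2.753 -2.973 -1.027
v -3.275 -2.517 0.073
v -2.759 -3.216 -0.929
v -3.28 -2.761 0.171
v -2.659 -3.42 -0.797
v -3.181 -2.965 0.303
v -2.474 -3.545 -0.658
v -2.996 -3.089 0.442
v -2.241 -3.565 -0.539
v -2.763 -3.109 0.561
v -2.005 -3.476 -0.464
v -2.527 -3.021 0.636
v -1.814 -3.297 -0.448
v -2.336 -2.842 0.653
v 0.457 -2.203 4.234
v 0.884 -2.713 3.475
v -0.724 -3.327 4.325
v -0.297 -3.837 3.566
v 0.161 -3.793 4.464
v 0.891 -3.098 4.408
v -0.731 -2.942 3.392
v -0.001 -2.247 3.336
v 0.149 -3.17 2.954
v 0.701 -3.695 3.617
v -0.541 -2.345 4.183
v 0.011 -2.87 4.846
f 2 1 4
f 2 4 3
f 4 1 5
f 4 5 3
f 5 1 6
f 5 6 3
f 6 1 7
f 6 7 3
f 7 1 8
f 7 8 3
f 8 1 9
f 8 9 3
f 9 1 10
f 9 10 3
f 10 1 11
f 10 11 3
f 11 1 12
f 11 12 3
f 12 1 13
f 12 13 3
f 13 1 14
f 13 14 3
f 14 1 15
f 14 15 3
f 15 1 16
f 15 16 3
f 16 1 17
f 16 17 3
f 17 1 2
f 17 2 3
f 19 18 22
f 19 22 20
f 20 22 23
f 20 23 21
f 22 18 24
f 22 24 23
f 23 24 25
f 23 25 21
f 24 18 26
f 24 26 25
f 25 26 27
f 25 27 21
f 26 18 28
f 26 28 27
f 27 28 29
f 27 29 21
f 28 18 30
f 28 30 29
f 29 30 31
f 29 31 21
f 30 18 32
f 30 32 31
f 31 32 33
f 31 33 21
f 32 18 34
f 32 34 33
f 33 34 35
f 33 35 21
f 34 18 36
f 34 36 35
f 35 36 37
f 35 37 21
f 36 18 38
f 36 38 37
f 37 38 39
f 37 39 21
f 38 18 40
f 38 40 39
f 39 40 41
f 39 41 21
f 40 18 42
f 40 42 41
f 41 42 43
f 41 43 21
f 42 18 44
f 42 44 43
f 43 44 45
f 43 45 21
f 44 18 46
f 44 46 45
f 45 46 47
f 45 47 21
f 46 18 19
f 46 19 47
f 47 19 20
f 47 20 21
f 48 59 53
f 48 53 49
f 48 49 55
f 48 55 58
f 48 58 59
f 49 53 57
f 53 59 52
f 59 58 50
f 58 55 54
f 55 49 56
f 51 57 52
f 51 52 50
f 51 50 54
f 51 54 56
f 51 56 57
f 52 57 53
f 50 52 59
f 54 50 58
f 56 54 55
f 57 56 49

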